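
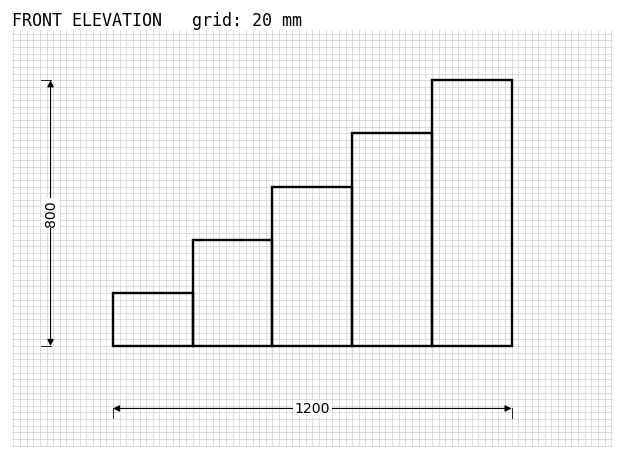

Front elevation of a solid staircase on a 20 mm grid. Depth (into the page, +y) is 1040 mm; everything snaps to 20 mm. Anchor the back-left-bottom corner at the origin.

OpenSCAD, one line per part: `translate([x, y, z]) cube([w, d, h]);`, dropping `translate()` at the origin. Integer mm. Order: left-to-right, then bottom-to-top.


cube([240, 1040, 160]);
translate([240, 0, 0]) cube([240, 1040, 320]);
translate([480, 0, 0]) cube([240, 1040, 480]);
translate([720, 0, 0]) cube([240, 1040, 640]);
translate([960, 0, 0]) cube([240, 1040, 800]);


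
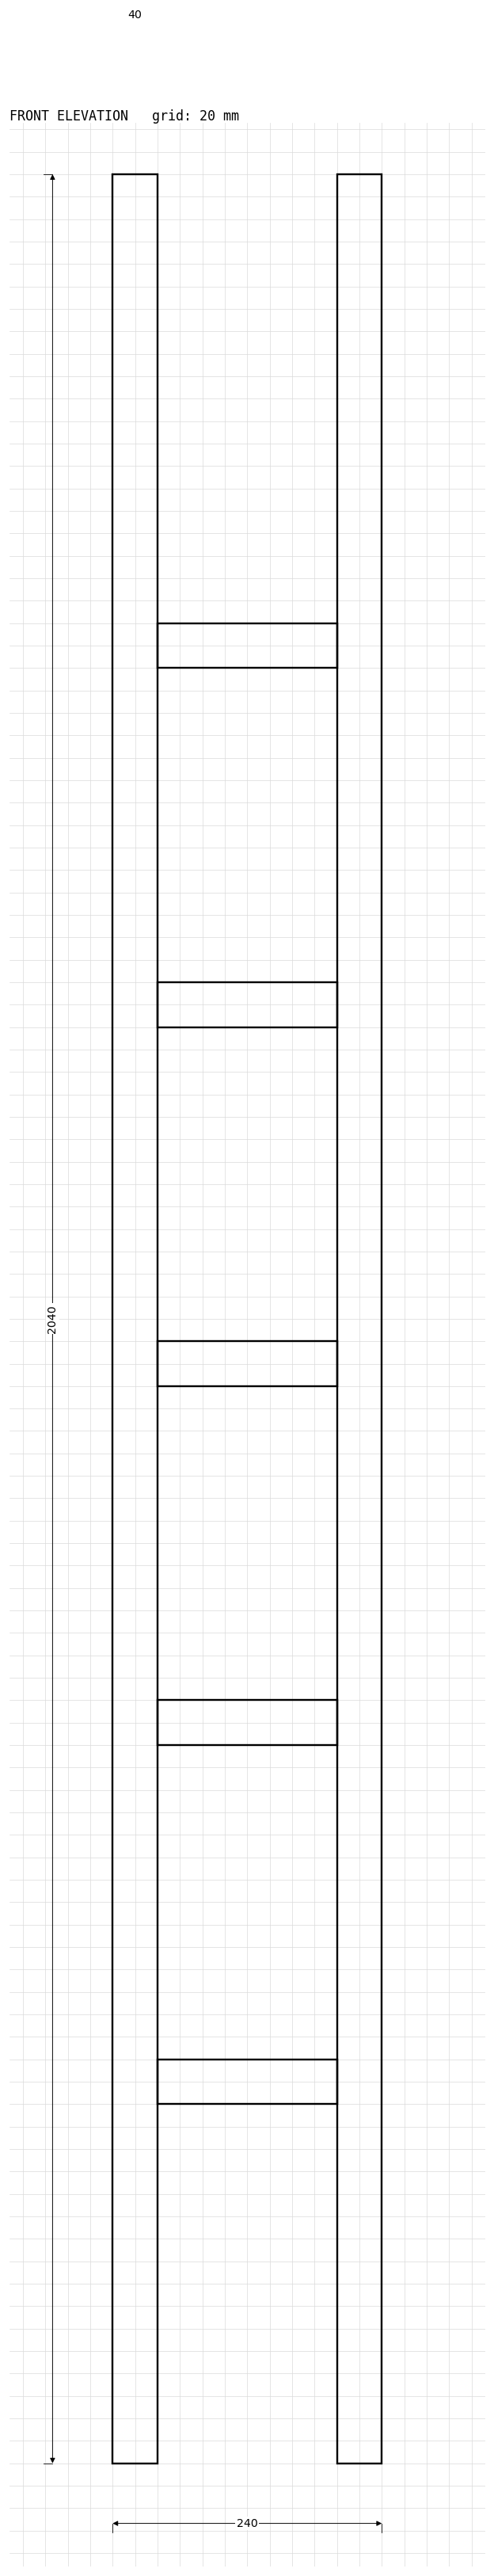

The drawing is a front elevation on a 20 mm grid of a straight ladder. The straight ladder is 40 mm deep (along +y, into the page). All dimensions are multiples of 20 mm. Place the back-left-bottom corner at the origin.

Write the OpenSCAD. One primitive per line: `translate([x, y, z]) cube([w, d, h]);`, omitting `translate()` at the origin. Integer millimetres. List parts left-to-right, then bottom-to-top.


cube([40, 40, 2040]);
translate([40, 0, 320]) cube([160, 40, 40]);
translate([40, 0, 640]) cube([160, 40, 40]);
translate([40, 0, 960]) cube([160, 40, 40]);
translate([40, 0, 1280]) cube([160, 40, 40]);
translate([40, 0, 1600]) cube([160, 40, 40]);
translate([200, 0, 0]) cube([40, 40, 2040]);


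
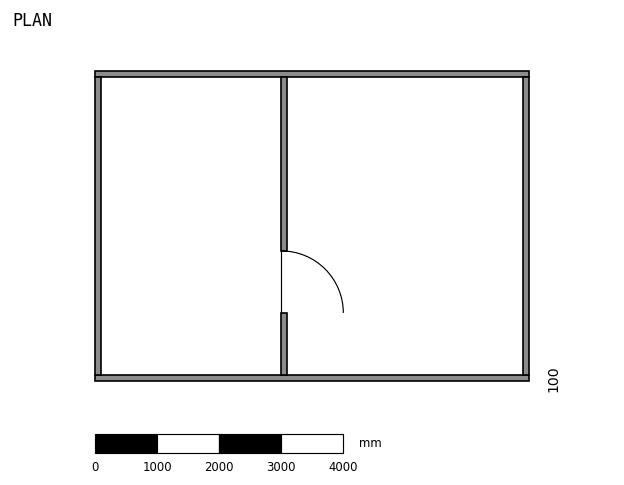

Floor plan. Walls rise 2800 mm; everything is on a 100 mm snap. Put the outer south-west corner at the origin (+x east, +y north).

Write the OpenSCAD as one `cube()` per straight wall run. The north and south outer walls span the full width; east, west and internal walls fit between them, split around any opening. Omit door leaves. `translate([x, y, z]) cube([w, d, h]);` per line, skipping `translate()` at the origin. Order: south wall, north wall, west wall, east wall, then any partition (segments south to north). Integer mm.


cube([7000, 100, 2800]);
translate([0, 4900, 0]) cube([7000, 100, 2800]);
translate([0, 100, 0]) cube([100, 4800, 2800]);
translate([6900, 100, 0]) cube([100, 4800, 2800]);
translate([3000, 100, 0]) cube([100, 1000, 2800]);
translate([3000, 2100, 0]) cube([100, 2800, 2800]);


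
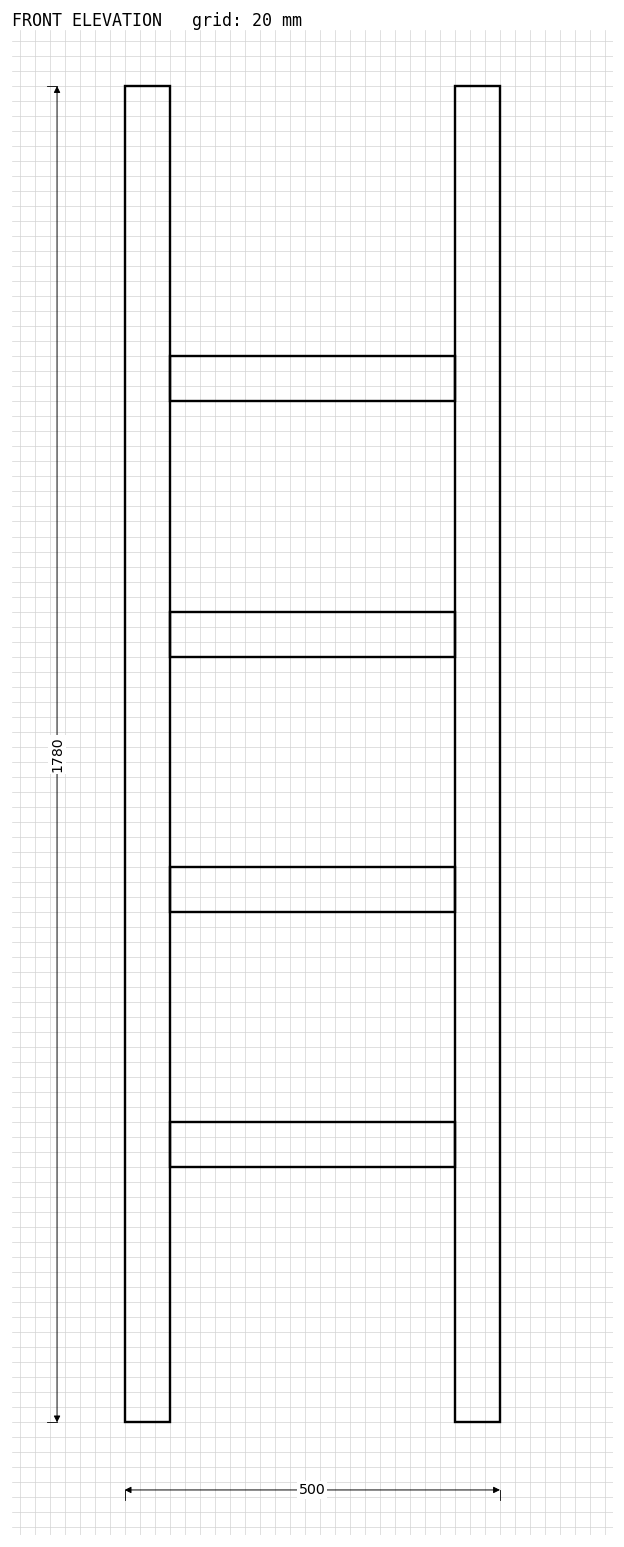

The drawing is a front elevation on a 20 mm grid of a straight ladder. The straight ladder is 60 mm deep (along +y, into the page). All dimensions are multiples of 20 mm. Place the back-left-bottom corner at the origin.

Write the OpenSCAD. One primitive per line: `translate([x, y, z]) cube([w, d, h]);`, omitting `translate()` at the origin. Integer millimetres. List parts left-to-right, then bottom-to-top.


cube([60, 60, 1780]);
translate([60, 0, 340]) cube([380, 60, 60]);
translate([60, 0, 680]) cube([380, 60, 60]);
translate([60, 0, 1020]) cube([380, 60, 60]);
translate([60, 0, 1360]) cube([380, 60, 60]);
translate([440, 0, 0]) cube([60, 60, 1780]);


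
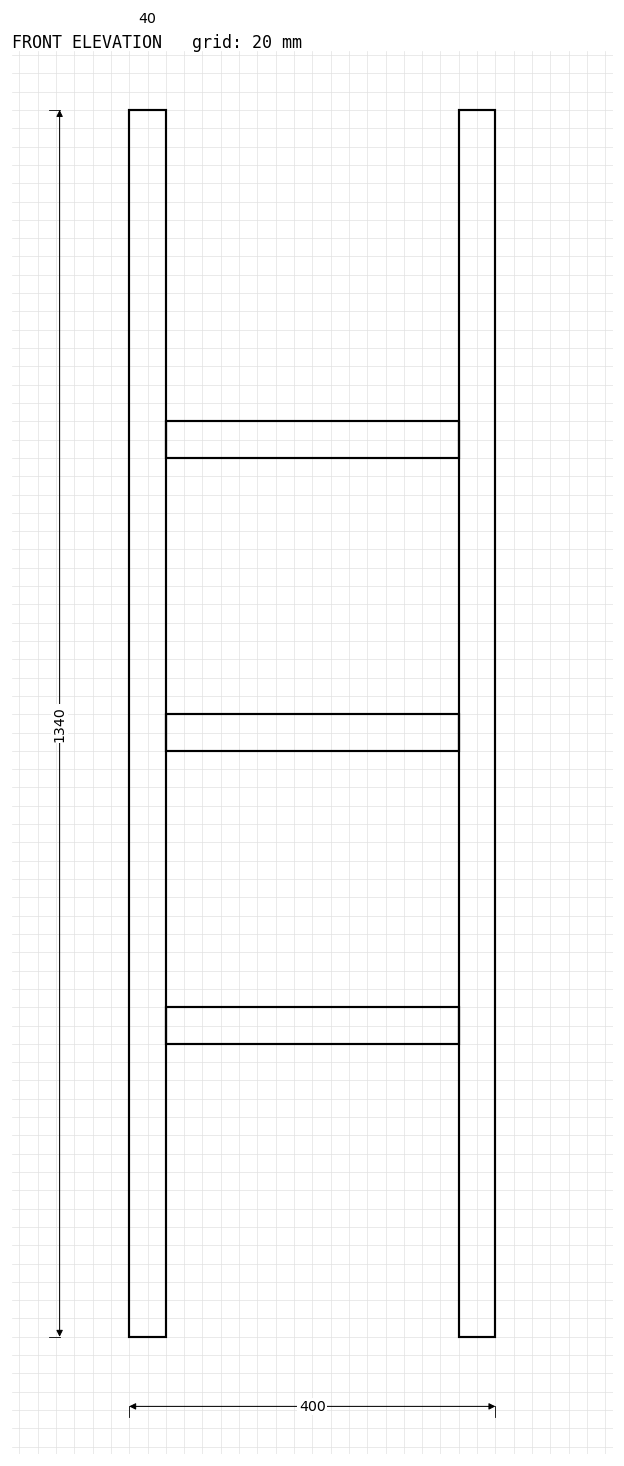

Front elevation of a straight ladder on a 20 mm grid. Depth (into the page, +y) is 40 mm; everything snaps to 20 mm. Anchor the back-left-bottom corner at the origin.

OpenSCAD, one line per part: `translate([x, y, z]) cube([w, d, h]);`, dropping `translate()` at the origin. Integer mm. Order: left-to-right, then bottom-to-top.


cube([40, 40, 1340]);
translate([40, 0, 320]) cube([320, 40, 40]);
translate([40, 0, 640]) cube([320, 40, 40]);
translate([40, 0, 960]) cube([320, 40, 40]);
translate([360, 0, 0]) cube([40, 40, 1340]);


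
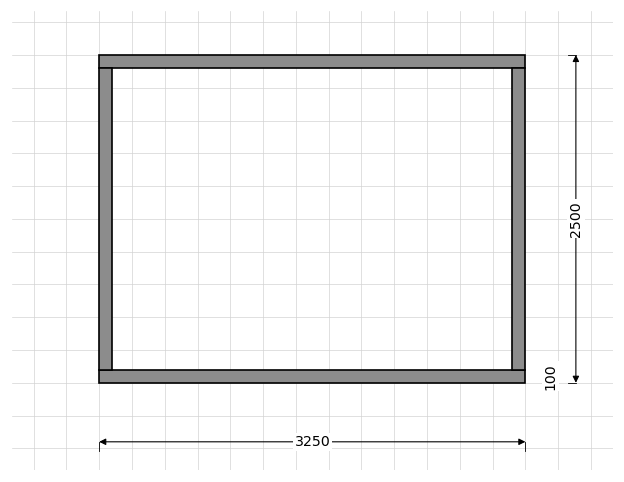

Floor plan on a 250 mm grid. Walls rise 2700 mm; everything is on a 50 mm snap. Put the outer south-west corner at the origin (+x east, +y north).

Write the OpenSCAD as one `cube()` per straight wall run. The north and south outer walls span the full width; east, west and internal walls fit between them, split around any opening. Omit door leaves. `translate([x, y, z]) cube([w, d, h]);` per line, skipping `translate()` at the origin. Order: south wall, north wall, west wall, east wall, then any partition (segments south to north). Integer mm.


cube([3250, 100, 2700]);
translate([0, 2400, 0]) cube([3250, 100, 2700]);
translate([0, 100, 0]) cube([100, 2300, 2700]);
translate([3150, 100, 0]) cube([100, 2300, 2700]);


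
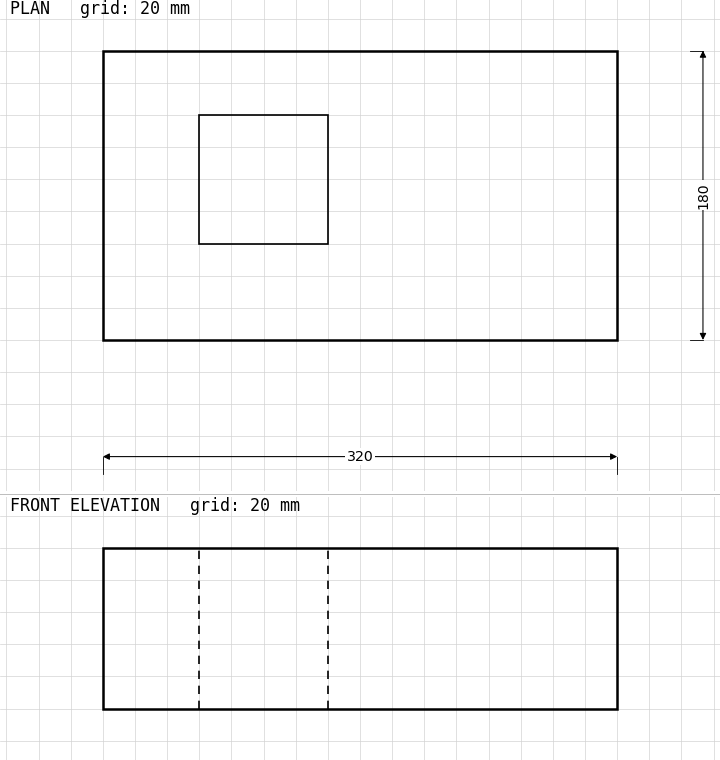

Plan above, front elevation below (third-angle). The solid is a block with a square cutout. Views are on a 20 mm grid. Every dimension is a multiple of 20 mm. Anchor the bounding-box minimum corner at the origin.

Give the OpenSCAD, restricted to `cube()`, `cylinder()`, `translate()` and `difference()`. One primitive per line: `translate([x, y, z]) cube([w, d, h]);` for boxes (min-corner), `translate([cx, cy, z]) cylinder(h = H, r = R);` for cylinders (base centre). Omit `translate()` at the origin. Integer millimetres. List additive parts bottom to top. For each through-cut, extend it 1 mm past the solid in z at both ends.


difference() {
  cube([320, 180, 100]);
  translate([60, 60, -1]) cube([80, 80, 102]);
}


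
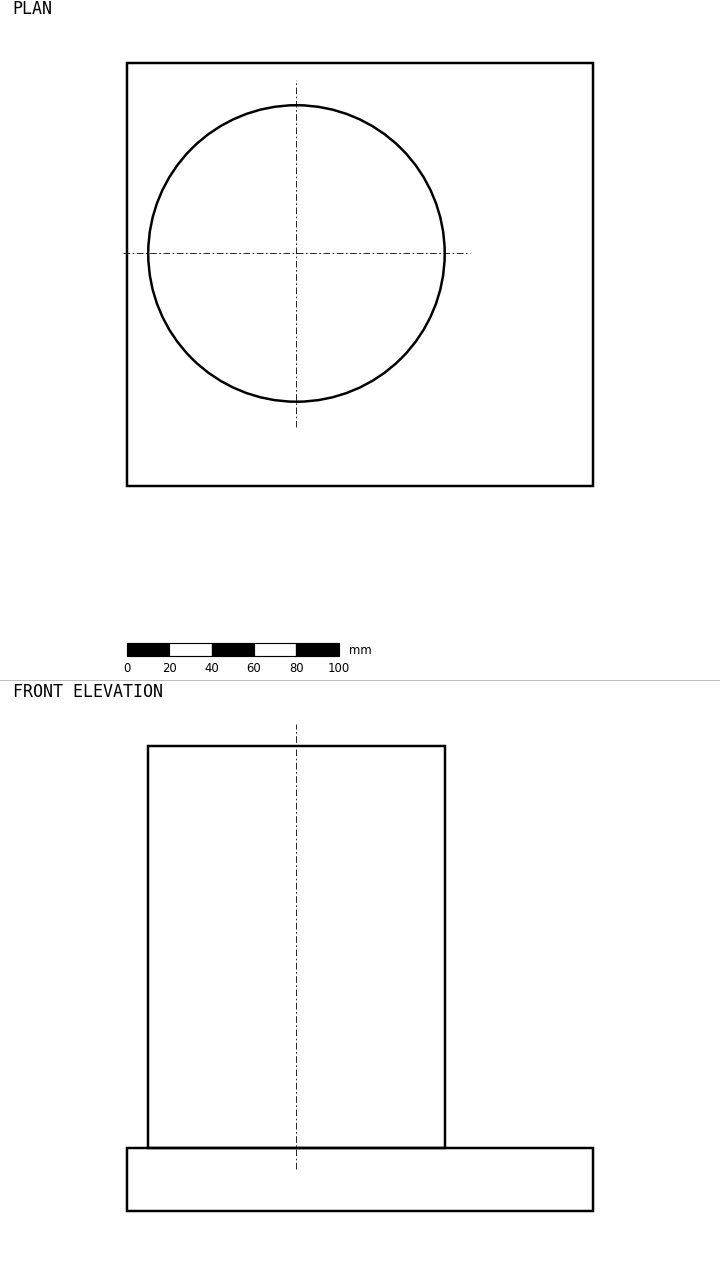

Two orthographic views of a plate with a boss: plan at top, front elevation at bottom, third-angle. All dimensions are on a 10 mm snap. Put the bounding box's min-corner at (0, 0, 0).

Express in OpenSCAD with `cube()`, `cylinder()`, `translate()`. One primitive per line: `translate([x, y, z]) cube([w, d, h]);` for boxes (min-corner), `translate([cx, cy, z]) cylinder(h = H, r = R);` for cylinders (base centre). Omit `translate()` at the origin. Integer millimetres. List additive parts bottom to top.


cube([220, 200, 30]);
translate([80, 110, 30]) cylinder(h = 190, r = 70);


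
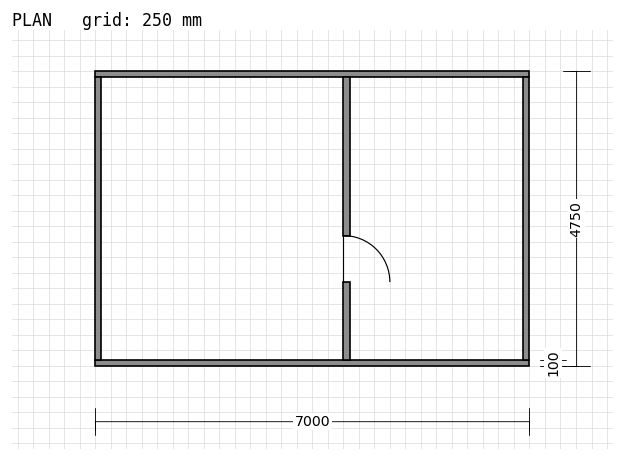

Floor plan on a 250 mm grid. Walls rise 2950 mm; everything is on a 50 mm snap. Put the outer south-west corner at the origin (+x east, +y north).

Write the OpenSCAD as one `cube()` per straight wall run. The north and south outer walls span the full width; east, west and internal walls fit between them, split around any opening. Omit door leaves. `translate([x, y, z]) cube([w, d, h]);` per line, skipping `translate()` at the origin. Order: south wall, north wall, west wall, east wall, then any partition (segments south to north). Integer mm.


cube([7000, 100, 2950]);
translate([0, 4650, 0]) cube([7000, 100, 2950]);
translate([0, 100, 0]) cube([100, 4550, 2950]);
translate([6900, 100, 0]) cube([100, 4550, 2950]);
translate([4000, 100, 0]) cube([100, 1250, 2950]);
translate([4000, 2100, 0]) cube([100, 2550, 2950]);


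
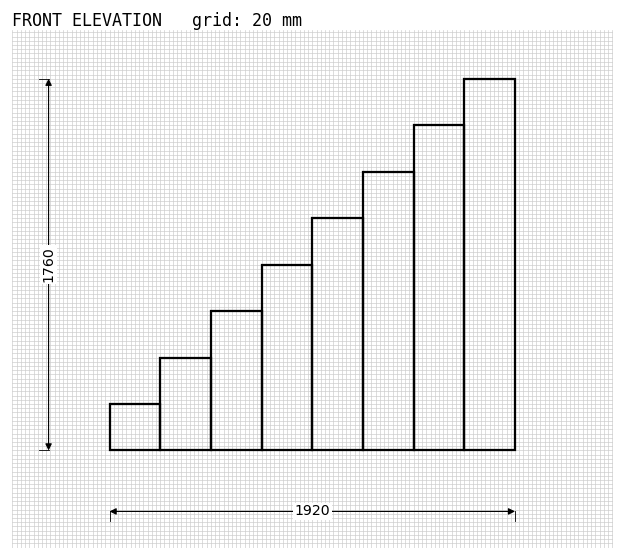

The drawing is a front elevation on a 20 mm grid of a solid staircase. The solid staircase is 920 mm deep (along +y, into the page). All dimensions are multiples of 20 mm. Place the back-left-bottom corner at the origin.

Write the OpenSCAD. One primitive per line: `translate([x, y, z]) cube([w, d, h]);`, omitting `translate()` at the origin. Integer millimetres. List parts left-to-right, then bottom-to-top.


cube([240, 920, 220]);
translate([240, 0, 0]) cube([240, 920, 440]);
translate([480, 0, 0]) cube([240, 920, 660]);
translate([720, 0, 0]) cube([240, 920, 880]);
translate([960, 0, 0]) cube([240, 920, 1100]);
translate([1200, 0, 0]) cube([240, 920, 1320]);
translate([1440, 0, 0]) cube([240, 920, 1540]);
translate([1680, 0, 0]) cube([240, 920, 1760]);


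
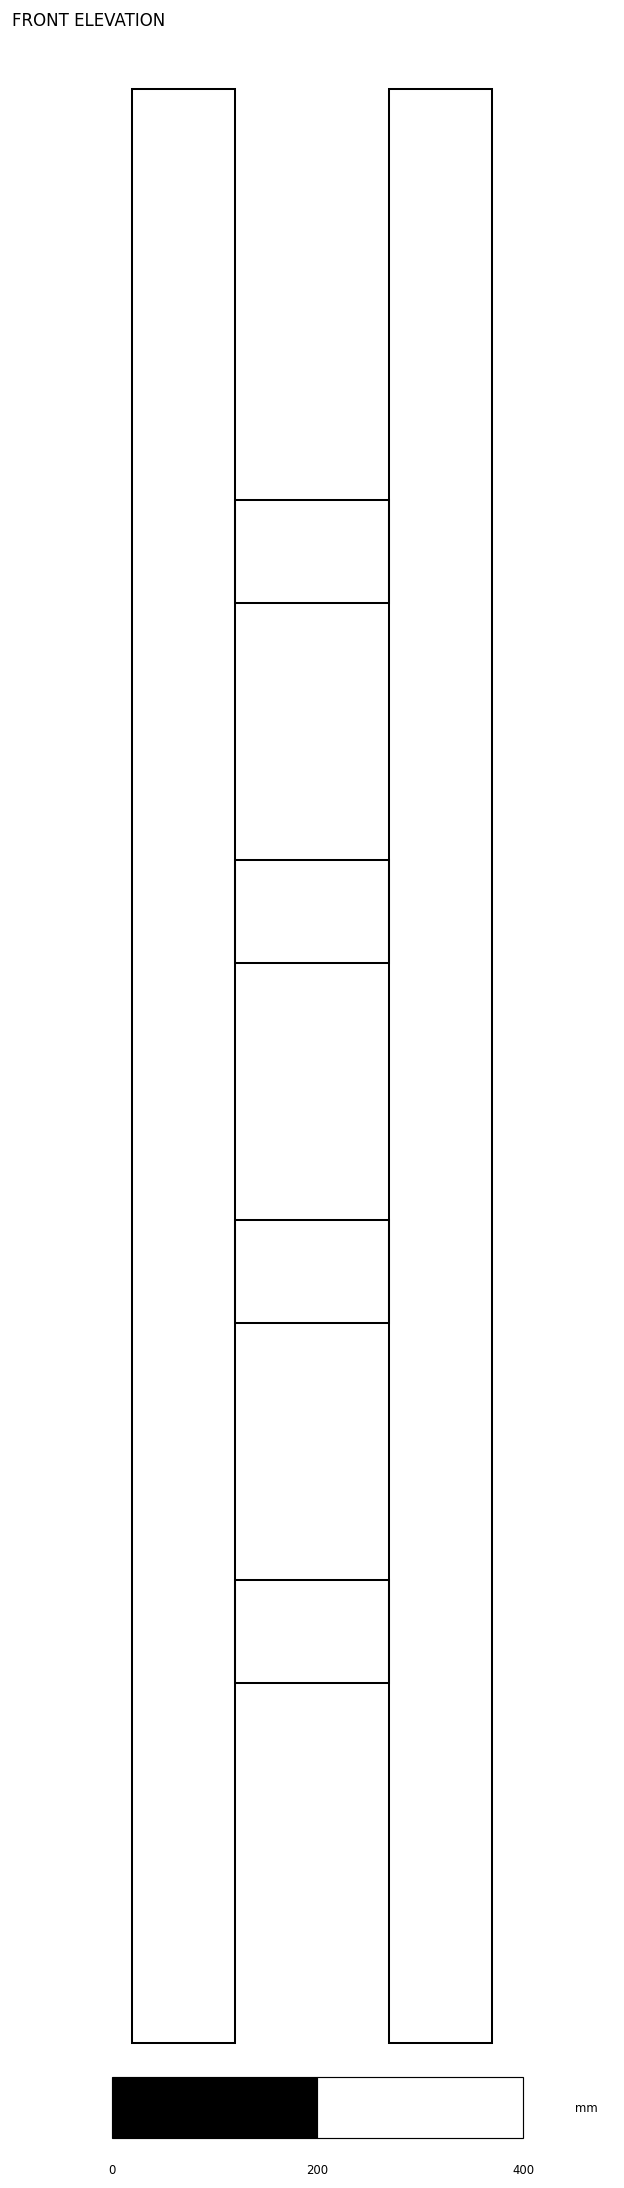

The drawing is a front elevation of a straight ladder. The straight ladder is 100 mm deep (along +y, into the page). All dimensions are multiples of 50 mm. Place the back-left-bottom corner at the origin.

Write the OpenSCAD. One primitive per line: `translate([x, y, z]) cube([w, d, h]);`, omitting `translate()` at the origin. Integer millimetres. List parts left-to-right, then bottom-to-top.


cube([100, 100, 1900]);
translate([100, 0, 350]) cube([150, 100, 100]);
translate([100, 0, 700]) cube([150, 100, 100]);
translate([100, 0, 1050]) cube([150, 100, 100]);
translate([100, 0, 1400]) cube([150, 100, 100]);
translate([250, 0, 0]) cube([100, 100, 1900]);


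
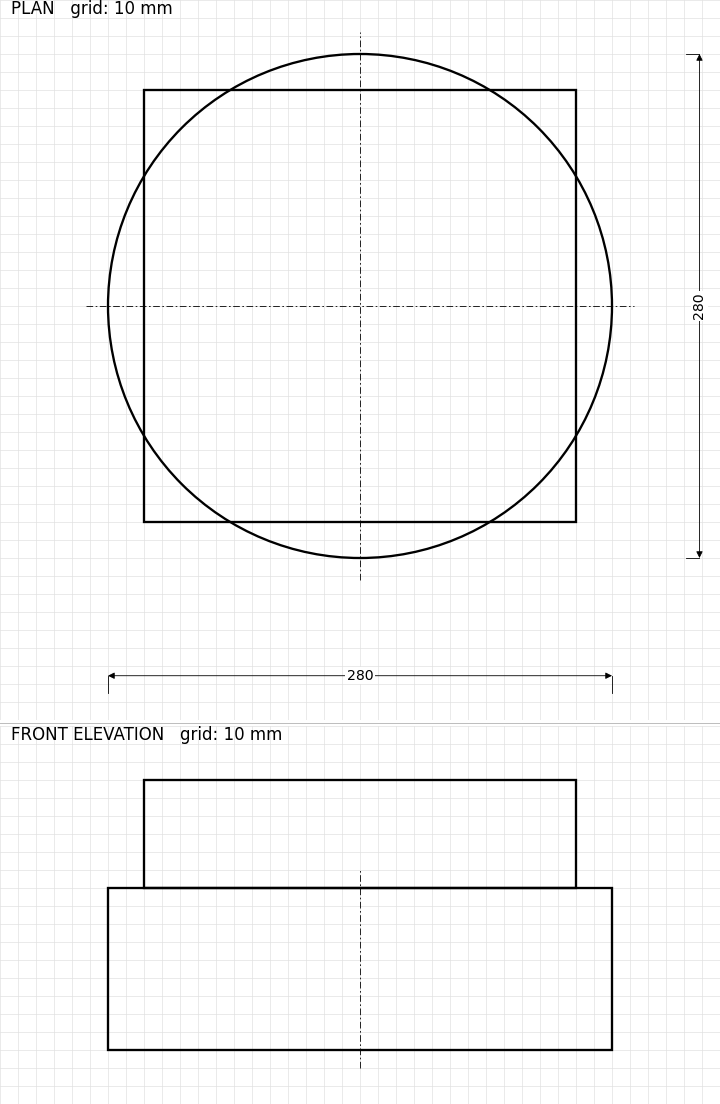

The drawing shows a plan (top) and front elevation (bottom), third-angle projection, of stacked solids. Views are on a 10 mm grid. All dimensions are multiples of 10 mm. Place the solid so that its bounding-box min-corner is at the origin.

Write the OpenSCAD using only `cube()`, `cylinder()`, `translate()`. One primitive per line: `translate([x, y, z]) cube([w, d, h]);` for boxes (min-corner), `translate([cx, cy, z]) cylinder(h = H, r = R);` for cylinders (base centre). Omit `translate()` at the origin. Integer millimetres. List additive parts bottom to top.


translate([140, 140, 0]) cylinder(h = 90, r = 140);
translate([20, 20, 90]) cube([240, 240, 60]);


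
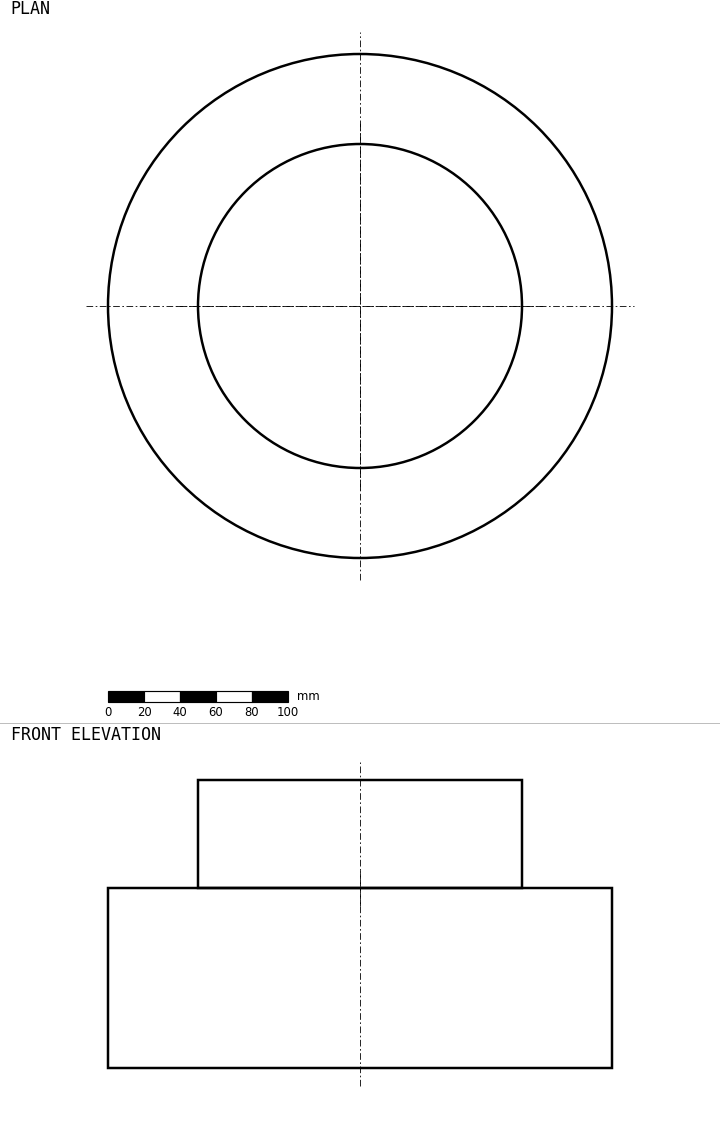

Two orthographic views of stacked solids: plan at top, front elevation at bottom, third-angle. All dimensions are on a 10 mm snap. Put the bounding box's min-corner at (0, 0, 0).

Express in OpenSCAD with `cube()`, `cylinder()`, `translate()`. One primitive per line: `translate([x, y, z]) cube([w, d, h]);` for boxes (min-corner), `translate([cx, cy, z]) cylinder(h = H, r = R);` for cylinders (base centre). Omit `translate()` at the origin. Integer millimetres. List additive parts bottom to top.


translate([140, 140, 0]) cylinder(h = 100, r = 140);
translate([140, 140, 100]) cylinder(h = 60, r = 90);


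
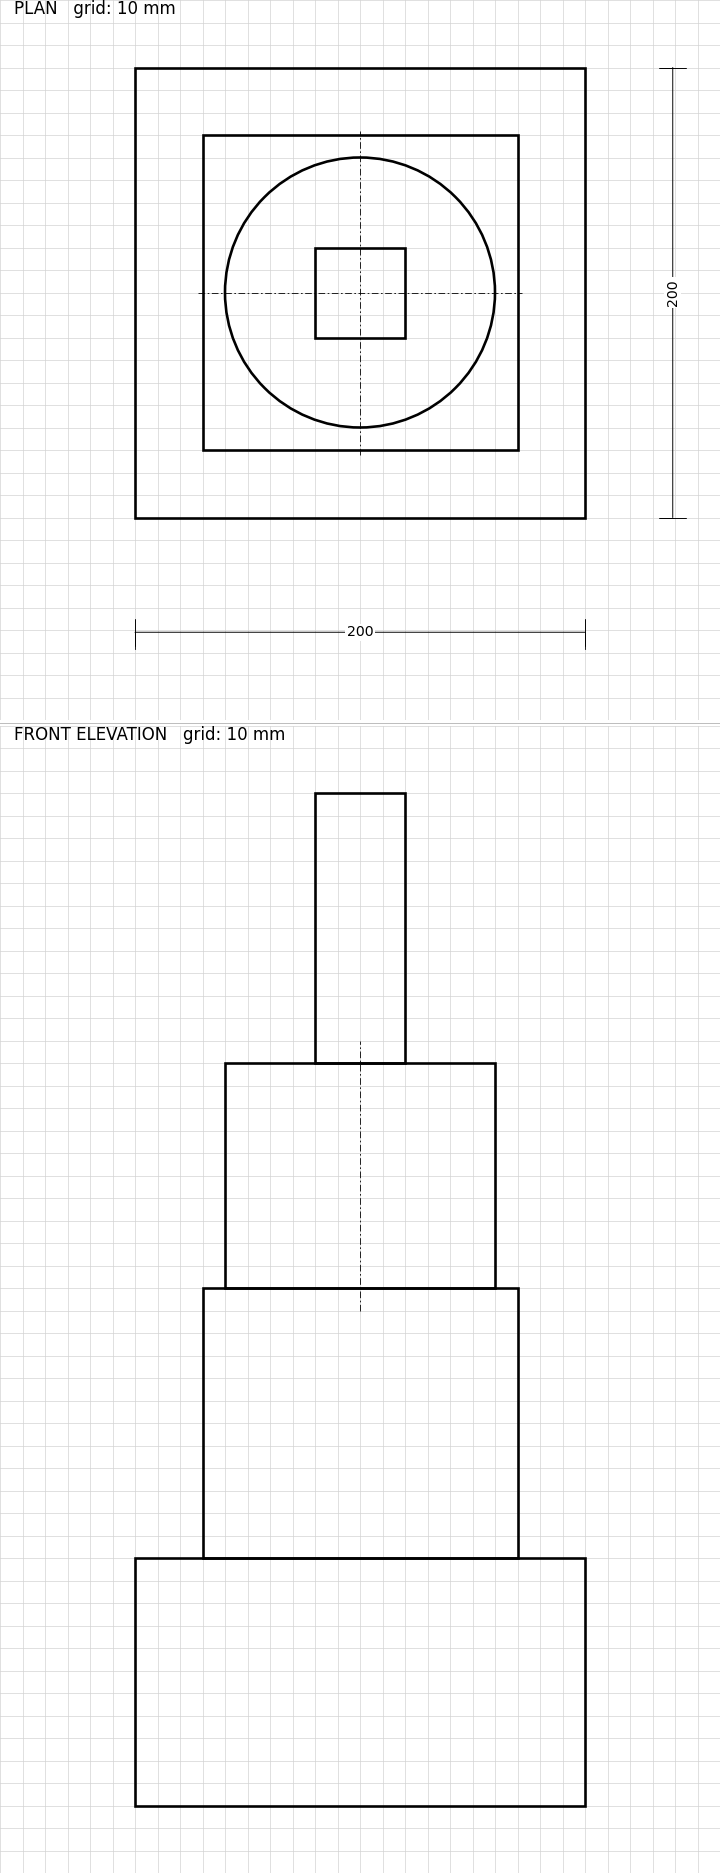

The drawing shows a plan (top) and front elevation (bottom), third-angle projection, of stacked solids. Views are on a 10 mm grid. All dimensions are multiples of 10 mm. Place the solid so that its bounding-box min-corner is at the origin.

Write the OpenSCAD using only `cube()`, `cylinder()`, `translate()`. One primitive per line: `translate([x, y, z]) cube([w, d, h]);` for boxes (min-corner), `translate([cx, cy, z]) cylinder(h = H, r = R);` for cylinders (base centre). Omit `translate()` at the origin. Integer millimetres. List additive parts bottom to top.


cube([200, 200, 110]);
translate([30, 30, 110]) cube([140, 140, 120]);
translate([100, 100, 230]) cylinder(h = 100, r = 60);
translate([80, 80, 330]) cube([40, 40, 120]);


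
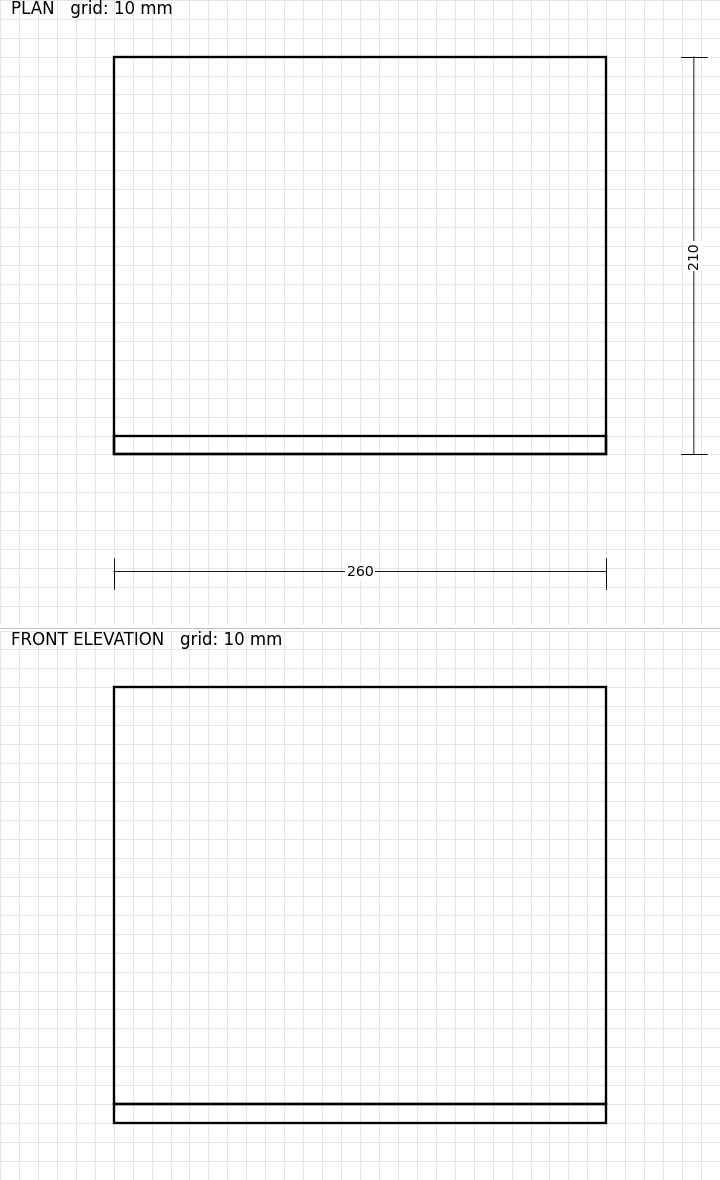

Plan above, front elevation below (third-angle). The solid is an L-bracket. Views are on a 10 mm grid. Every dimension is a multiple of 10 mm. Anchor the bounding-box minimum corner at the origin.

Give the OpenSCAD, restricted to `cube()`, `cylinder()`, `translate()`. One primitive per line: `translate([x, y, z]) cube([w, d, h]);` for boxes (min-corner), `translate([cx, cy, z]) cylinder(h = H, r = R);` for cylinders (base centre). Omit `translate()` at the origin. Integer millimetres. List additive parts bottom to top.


cube([260, 210, 10]);
translate([0, 0, 10]) cube([260, 10, 220]);


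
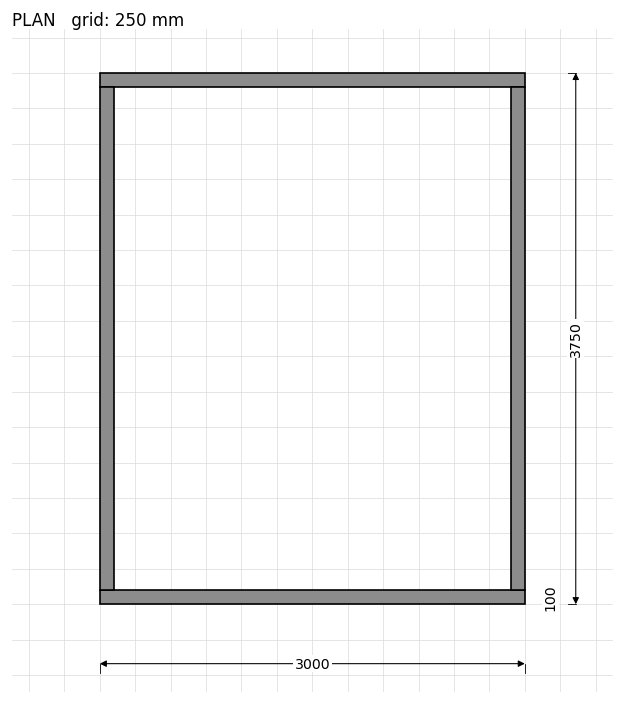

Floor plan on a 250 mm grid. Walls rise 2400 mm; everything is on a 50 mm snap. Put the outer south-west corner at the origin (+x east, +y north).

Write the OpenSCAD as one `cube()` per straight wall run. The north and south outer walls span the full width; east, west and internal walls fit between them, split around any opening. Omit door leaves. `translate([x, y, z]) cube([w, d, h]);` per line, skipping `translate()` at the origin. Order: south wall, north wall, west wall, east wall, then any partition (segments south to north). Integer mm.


cube([3000, 100, 2400]);
translate([0, 3650, 0]) cube([3000, 100, 2400]);
translate([0, 100, 0]) cube([100, 3550, 2400]);
translate([2900, 100, 0]) cube([100, 3550, 2400]);


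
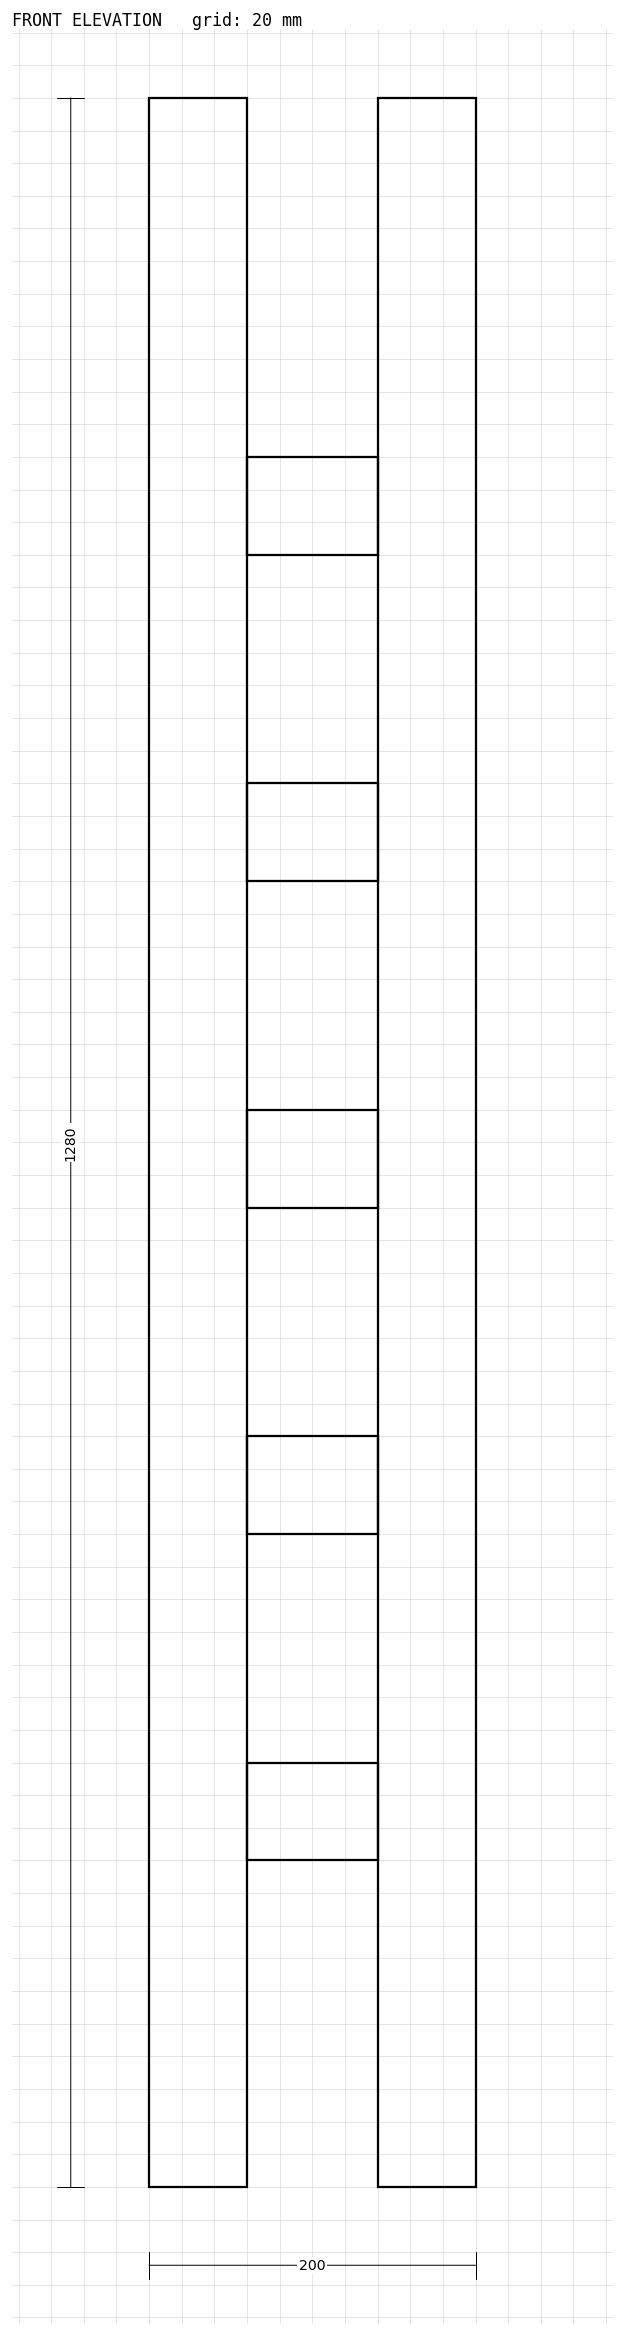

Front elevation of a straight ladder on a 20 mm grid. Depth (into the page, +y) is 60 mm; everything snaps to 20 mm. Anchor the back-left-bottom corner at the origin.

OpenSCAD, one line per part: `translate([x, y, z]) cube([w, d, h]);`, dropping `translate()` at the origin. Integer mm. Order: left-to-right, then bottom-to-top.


cube([60, 60, 1280]);
translate([60, 0, 200]) cube([80, 60, 60]);
translate([60, 0, 400]) cube([80, 60, 60]);
translate([60, 0, 600]) cube([80, 60, 60]);
translate([60, 0, 800]) cube([80, 60, 60]);
translate([60, 0, 1000]) cube([80, 60, 60]);
translate([140, 0, 0]) cube([60, 60, 1280]);


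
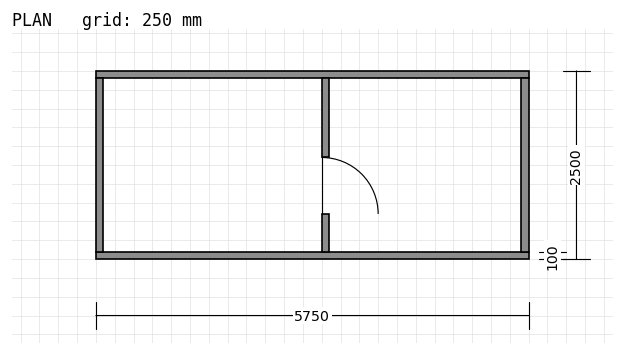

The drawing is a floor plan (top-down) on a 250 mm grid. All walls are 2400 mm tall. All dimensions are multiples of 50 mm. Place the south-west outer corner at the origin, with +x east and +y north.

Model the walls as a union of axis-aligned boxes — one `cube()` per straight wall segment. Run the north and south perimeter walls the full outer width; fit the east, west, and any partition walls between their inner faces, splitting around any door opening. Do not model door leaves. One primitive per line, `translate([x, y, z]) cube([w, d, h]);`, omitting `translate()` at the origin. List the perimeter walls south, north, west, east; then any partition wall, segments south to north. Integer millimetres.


cube([5750, 100, 2400]);
translate([0, 2400, 0]) cube([5750, 100, 2400]);
translate([0, 100, 0]) cube([100, 2300, 2400]);
translate([5650, 100, 0]) cube([100, 2300, 2400]);
translate([3000, 100, 0]) cube([100, 500, 2400]);
translate([3000, 1350, 0]) cube([100, 1050, 2400]);


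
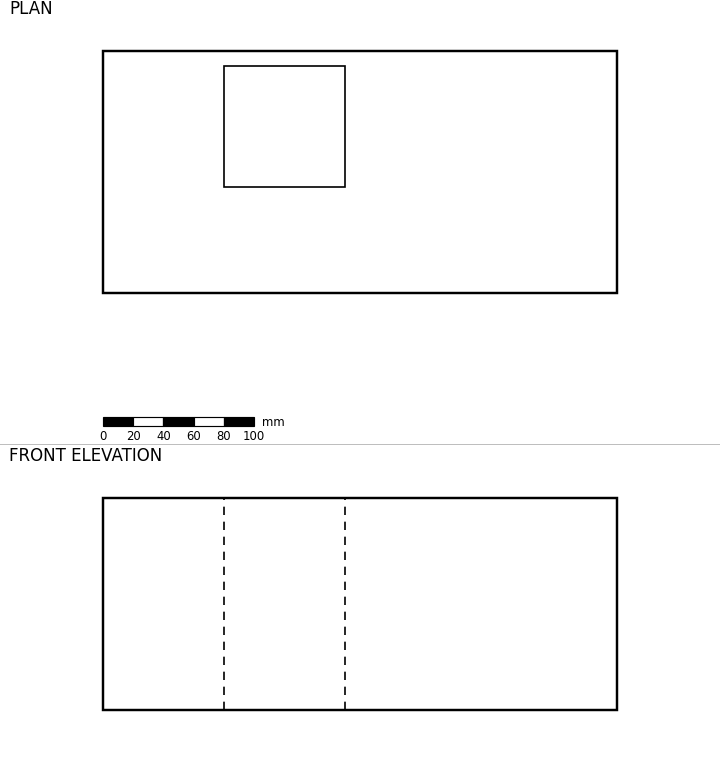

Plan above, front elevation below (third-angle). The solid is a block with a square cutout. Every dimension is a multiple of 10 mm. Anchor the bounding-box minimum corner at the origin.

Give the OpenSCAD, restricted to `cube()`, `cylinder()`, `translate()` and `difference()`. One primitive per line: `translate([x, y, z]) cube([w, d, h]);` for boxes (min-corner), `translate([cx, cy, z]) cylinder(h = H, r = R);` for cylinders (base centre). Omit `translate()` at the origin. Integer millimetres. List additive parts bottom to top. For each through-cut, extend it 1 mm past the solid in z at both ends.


difference() {
  cube([340, 160, 140]);
  translate([80, 70, -1]) cube([80, 80, 142]);
}


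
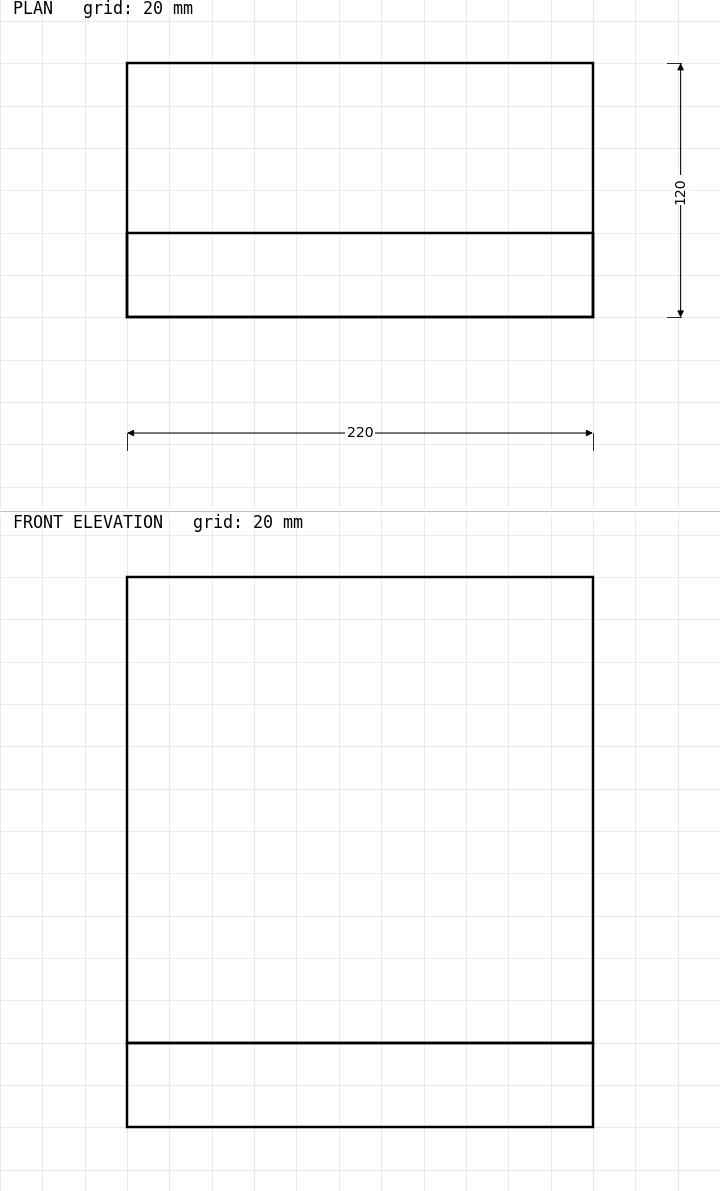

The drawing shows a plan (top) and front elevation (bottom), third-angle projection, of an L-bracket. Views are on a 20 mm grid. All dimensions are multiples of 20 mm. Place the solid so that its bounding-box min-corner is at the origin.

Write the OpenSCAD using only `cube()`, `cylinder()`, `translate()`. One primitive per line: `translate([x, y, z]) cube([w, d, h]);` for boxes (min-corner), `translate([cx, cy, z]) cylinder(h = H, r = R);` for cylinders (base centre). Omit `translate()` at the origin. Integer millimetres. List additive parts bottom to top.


cube([220, 120, 40]);
translate([0, 0, 40]) cube([220, 40, 220]);


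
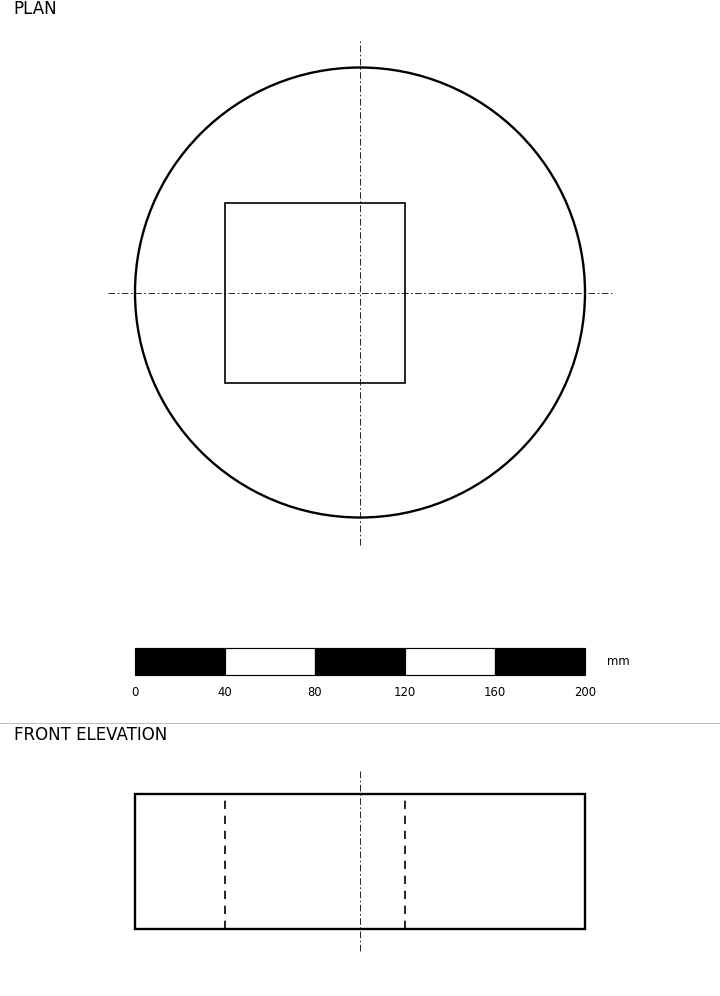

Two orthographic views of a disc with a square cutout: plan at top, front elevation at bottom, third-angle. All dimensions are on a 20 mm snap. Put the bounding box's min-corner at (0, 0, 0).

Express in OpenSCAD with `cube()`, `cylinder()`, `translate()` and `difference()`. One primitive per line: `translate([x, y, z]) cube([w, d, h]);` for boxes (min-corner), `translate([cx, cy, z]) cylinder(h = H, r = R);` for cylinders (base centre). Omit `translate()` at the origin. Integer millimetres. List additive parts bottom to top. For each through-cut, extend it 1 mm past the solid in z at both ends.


difference() {
  translate([100, 100, 0]) cylinder(h = 60, r = 100);
  translate([40, 60, -1]) cube([80, 80, 62]);
}


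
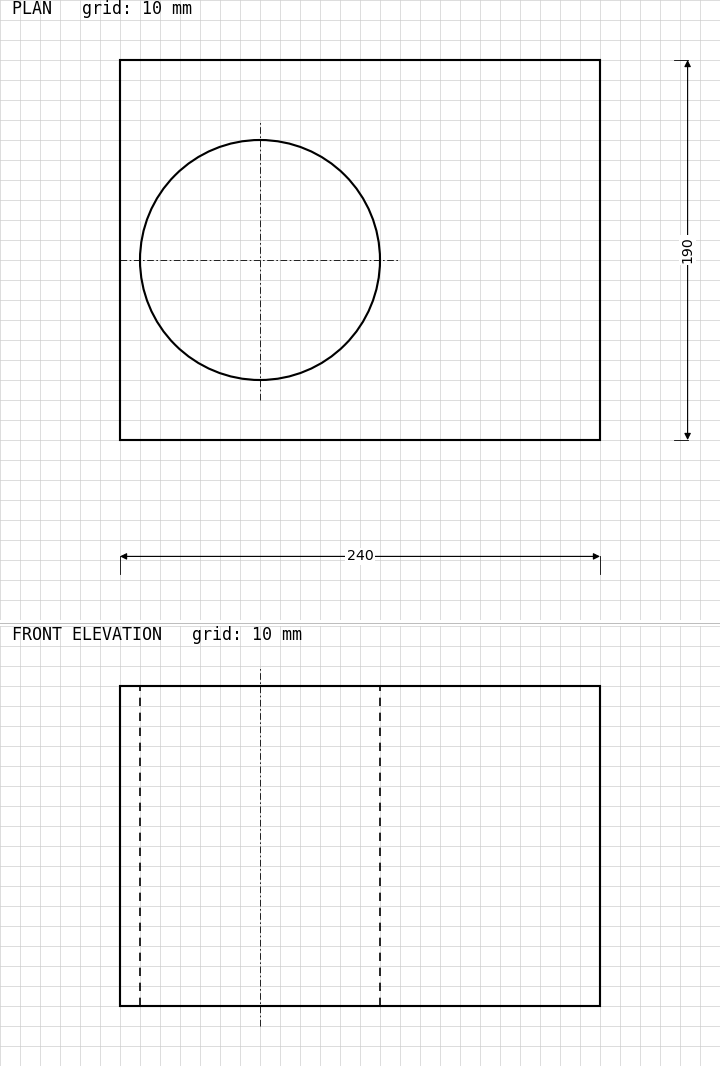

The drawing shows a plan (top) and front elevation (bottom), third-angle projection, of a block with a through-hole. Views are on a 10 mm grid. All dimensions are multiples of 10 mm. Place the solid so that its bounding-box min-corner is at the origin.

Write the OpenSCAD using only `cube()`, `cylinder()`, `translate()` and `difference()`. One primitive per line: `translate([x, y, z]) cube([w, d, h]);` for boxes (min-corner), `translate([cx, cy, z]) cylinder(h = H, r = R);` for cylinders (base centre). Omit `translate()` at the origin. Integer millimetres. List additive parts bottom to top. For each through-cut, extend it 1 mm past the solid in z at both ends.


difference() {
  cube([240, 190, 160]);
  translate([70, 90, -1]) cylinder(h = 162, r = 60);
}


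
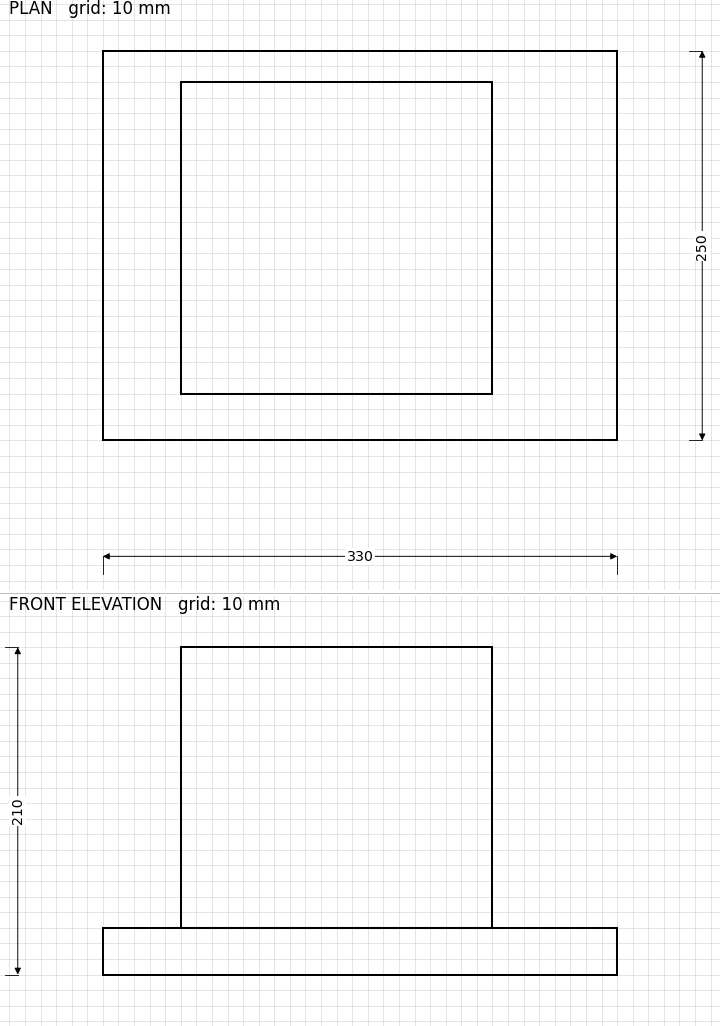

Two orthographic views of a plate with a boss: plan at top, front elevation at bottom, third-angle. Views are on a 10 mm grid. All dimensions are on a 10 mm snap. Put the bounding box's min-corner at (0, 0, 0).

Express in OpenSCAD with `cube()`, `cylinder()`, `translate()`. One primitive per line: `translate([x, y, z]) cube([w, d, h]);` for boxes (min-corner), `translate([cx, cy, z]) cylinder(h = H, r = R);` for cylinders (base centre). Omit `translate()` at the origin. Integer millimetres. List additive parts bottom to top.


cube([330, 250, 30]);
translate([50, 30, 30]) cube([200, 200, 180]);


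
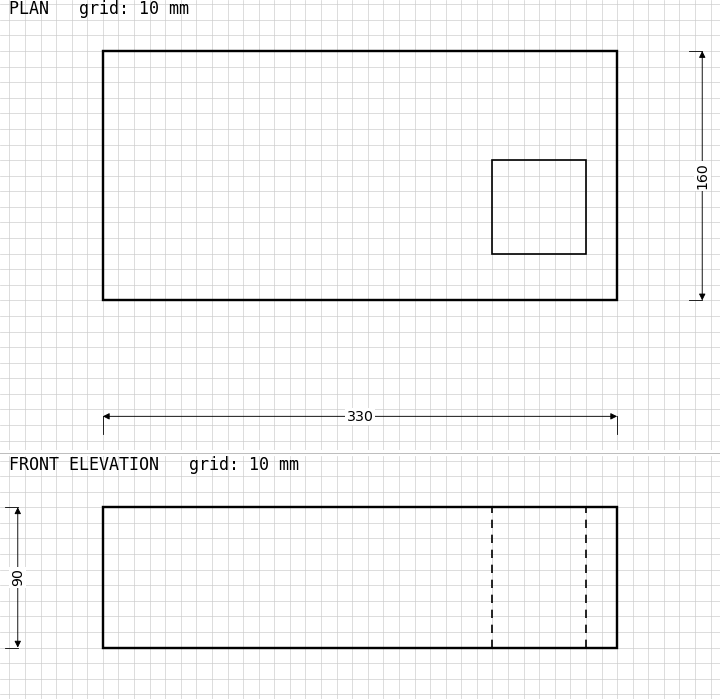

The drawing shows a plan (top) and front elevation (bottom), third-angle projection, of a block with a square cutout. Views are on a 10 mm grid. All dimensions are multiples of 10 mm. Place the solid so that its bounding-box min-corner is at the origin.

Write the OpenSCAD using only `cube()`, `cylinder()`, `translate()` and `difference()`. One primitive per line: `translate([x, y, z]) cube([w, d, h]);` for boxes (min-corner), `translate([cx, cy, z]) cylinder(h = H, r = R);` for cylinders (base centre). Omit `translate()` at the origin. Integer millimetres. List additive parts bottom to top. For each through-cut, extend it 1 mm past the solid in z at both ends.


difference() {
  cube([330, 160, 90]);
  translate([250, 30, -1]) cube([60, 60, 92]);
}


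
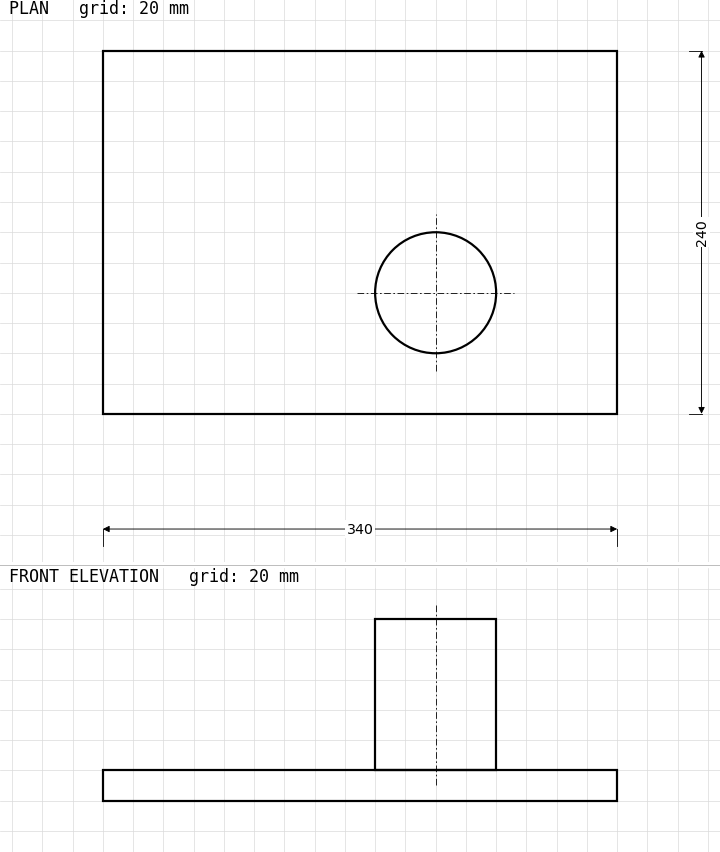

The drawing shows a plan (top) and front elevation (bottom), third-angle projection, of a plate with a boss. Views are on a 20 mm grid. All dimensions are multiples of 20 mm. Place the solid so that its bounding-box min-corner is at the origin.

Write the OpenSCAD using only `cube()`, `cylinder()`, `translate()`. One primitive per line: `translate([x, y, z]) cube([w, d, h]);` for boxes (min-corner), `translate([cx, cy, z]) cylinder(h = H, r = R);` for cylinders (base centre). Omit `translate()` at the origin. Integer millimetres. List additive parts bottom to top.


cube([340, 240, 20]);
translate([220, 80, 20]) cylinder(h = 100, r = 40);


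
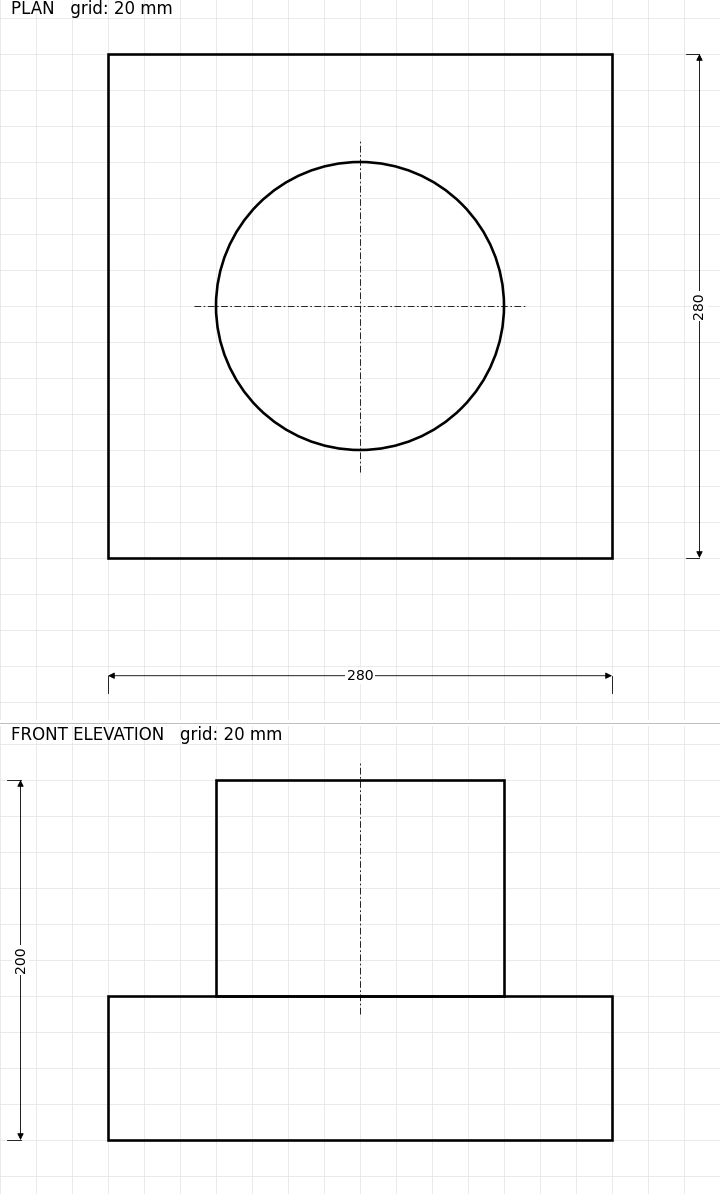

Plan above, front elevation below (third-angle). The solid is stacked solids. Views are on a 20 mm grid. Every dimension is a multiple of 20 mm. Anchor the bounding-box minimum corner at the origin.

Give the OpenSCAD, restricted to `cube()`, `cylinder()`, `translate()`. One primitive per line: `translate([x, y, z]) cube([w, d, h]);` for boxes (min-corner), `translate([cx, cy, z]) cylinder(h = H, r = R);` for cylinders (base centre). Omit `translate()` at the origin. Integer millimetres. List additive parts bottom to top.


cube([280, 280, 80]);
translate([140, 140, 80]) cylinder(h = 120, r = 80);


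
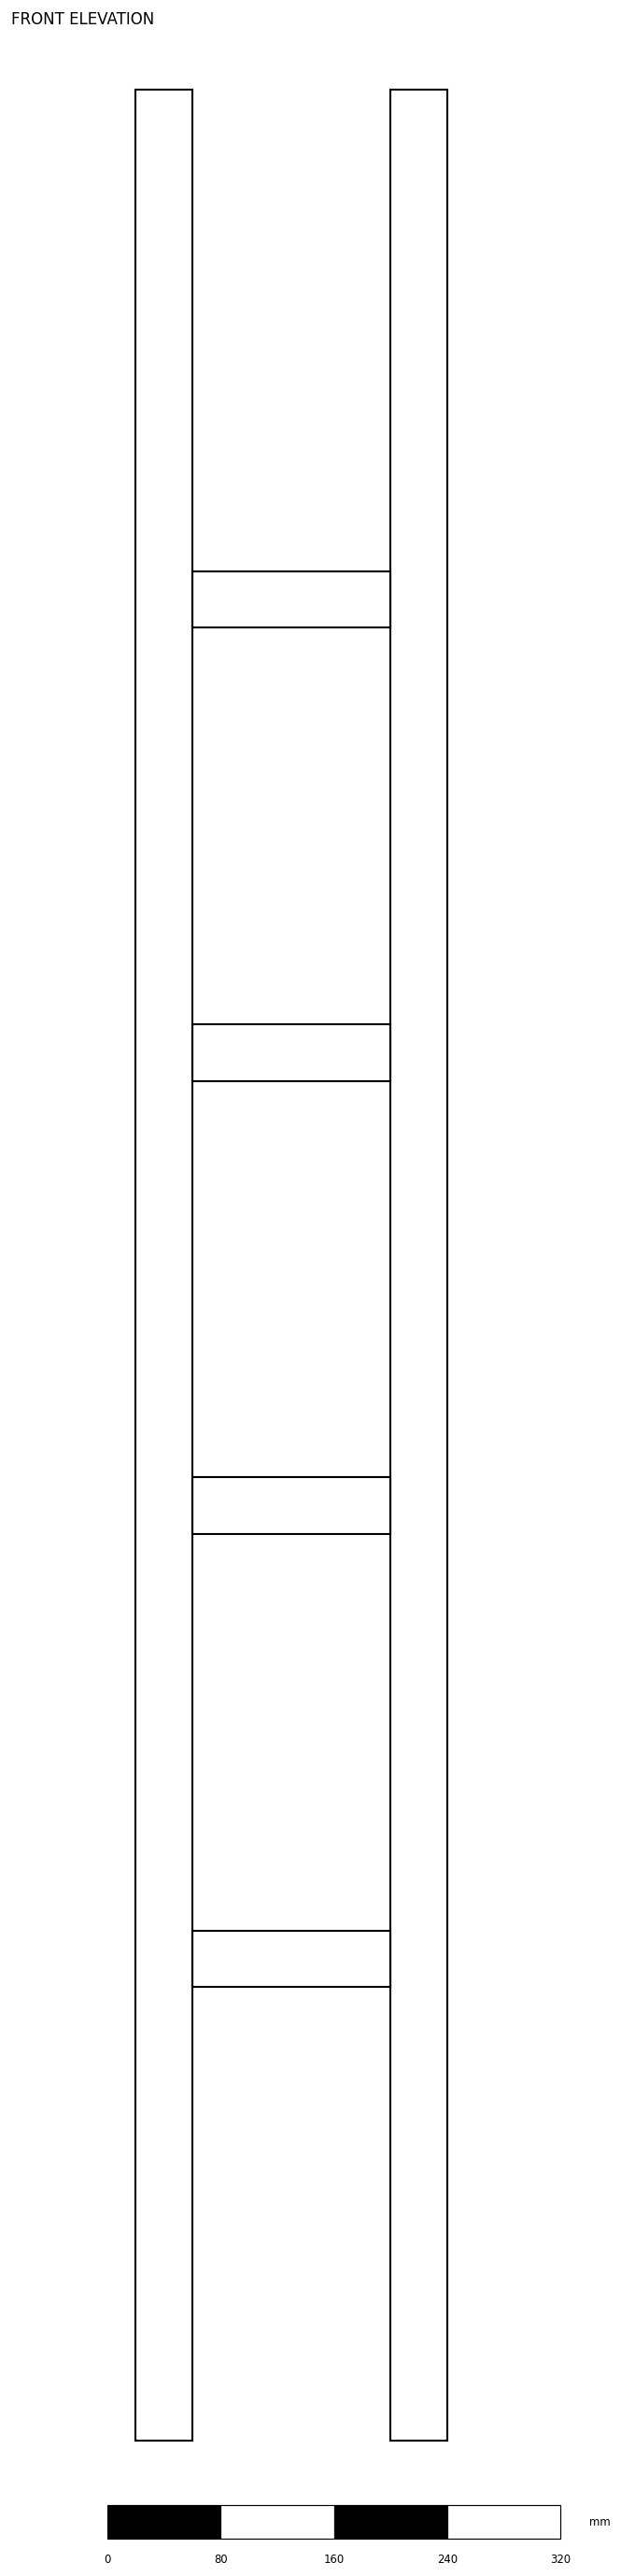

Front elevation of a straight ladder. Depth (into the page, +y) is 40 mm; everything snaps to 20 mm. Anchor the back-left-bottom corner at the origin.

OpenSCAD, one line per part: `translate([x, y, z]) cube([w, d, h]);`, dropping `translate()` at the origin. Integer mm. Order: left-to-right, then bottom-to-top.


cube([40, 40, 1660]);
translate([40, 0, 320]) cube([140, 40, 40]);
translate([40, 0, 640]) cube([140, 40, 40]);
translate([40, 0, 960]) cube([140, 40, 40]);
translate([40, 0, 1280]) cube([140, 40, 40]);
translate([180, 0, 0]) cube([40, 40, 1660]);


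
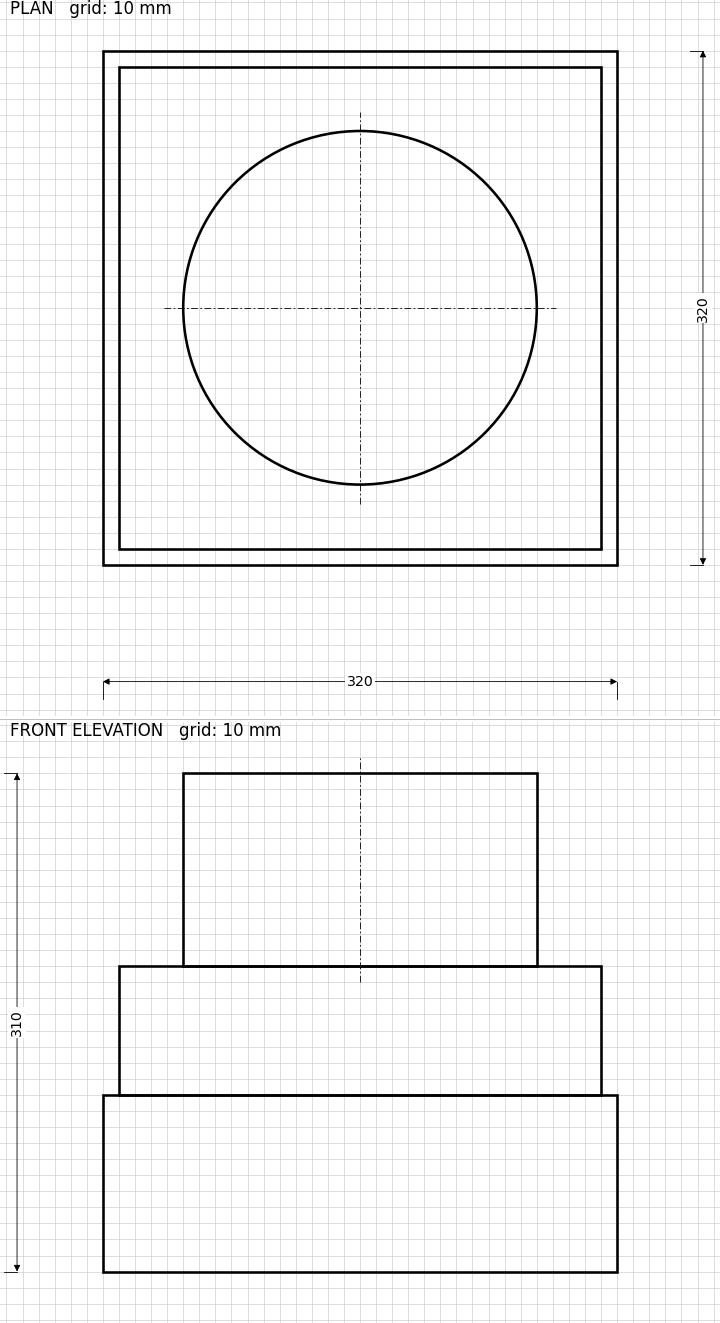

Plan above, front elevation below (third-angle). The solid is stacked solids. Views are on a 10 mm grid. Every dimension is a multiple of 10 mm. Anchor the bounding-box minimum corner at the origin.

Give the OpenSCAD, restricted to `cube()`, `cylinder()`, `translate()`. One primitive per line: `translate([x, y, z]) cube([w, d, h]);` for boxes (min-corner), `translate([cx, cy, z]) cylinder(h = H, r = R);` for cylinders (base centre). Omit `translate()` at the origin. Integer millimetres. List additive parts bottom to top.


cube([320, 320, 110]);
translate([10, 10, 110]) cube([300, 300, 80]);
translate([160, 160, 190]) cylinder(h = 120, r = 110);


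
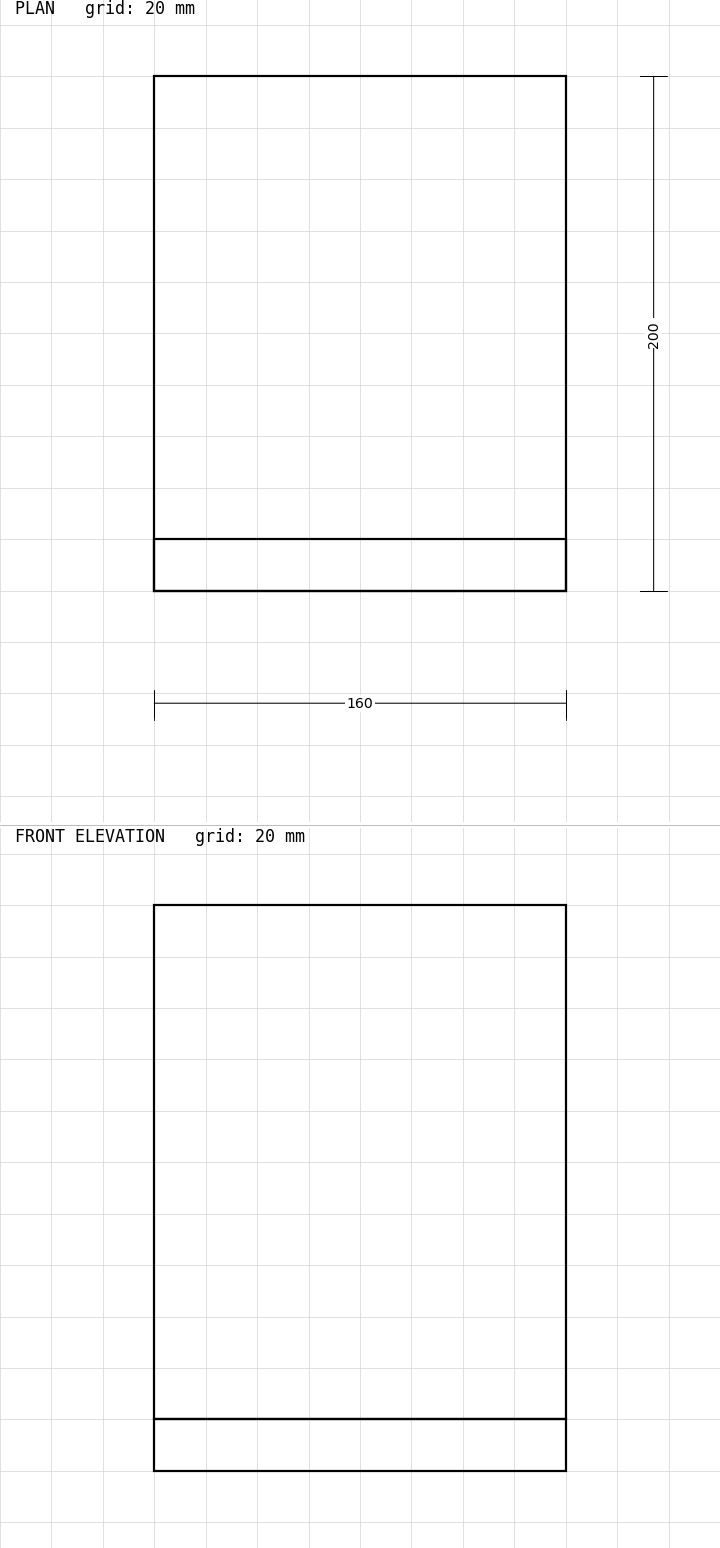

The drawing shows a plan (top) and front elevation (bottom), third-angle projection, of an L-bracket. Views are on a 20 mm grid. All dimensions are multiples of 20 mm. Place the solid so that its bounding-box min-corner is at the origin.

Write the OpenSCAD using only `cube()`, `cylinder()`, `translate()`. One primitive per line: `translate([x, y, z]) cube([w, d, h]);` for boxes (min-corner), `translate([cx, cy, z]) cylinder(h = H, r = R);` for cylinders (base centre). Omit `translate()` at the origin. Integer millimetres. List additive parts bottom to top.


cube([160, 200, 20]);
translate([0, 0, 20]) cube([160, 20, 200]);


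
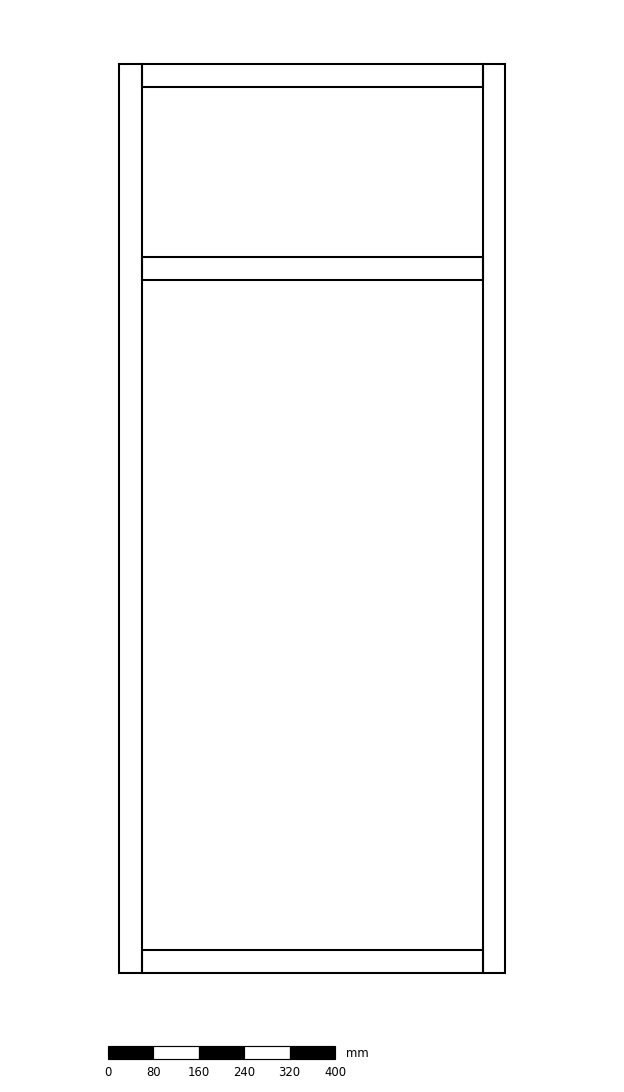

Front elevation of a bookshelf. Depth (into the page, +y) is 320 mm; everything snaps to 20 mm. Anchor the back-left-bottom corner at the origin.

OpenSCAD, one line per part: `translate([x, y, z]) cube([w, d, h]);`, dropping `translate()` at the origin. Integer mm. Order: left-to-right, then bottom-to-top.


cube([40, 320, 1600]);
translate([40, 0, 0]) cube([600, 320, 40]);
translate([40, 0, 1220]) cube([600, 320, 40]);
translate([40, 0, 1560]) cube([600, 320, 40]);
translate([640, 0, 0]) cube([40, 320, 1600]);
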